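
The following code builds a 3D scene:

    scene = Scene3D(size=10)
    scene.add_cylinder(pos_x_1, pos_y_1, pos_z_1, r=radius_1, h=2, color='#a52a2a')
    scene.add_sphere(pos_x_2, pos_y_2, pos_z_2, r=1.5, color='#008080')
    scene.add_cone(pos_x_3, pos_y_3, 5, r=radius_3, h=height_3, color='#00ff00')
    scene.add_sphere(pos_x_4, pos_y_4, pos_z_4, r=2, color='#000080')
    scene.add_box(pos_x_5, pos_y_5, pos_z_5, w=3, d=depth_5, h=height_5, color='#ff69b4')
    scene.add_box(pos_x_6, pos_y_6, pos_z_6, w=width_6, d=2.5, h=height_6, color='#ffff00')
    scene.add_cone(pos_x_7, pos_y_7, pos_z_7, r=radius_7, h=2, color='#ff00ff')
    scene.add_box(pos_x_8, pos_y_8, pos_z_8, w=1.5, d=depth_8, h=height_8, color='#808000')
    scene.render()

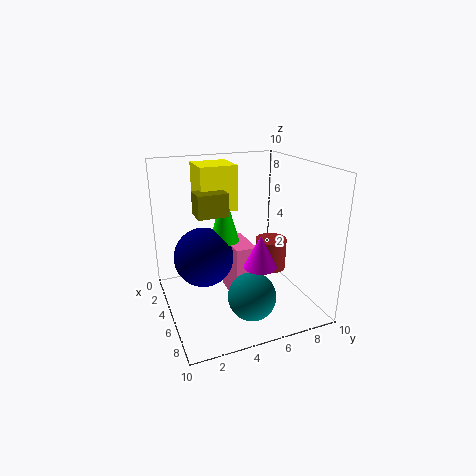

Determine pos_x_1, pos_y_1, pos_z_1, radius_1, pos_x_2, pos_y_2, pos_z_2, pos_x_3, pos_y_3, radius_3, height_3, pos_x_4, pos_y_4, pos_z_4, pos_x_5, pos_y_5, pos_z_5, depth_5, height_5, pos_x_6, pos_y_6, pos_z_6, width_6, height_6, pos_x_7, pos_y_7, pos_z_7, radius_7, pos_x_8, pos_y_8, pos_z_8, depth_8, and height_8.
pos_x_1 = 7; pos_y_1 = 6.5; pos_z_1 = 3.5; radius_1 = 1; pos_x_2 = 8.5; pos_y_2 = 4.5; pos_z_2 = 2.5; pos_x_3 = 5; pos_y_3 = 4; radius_3 = 1; height_3 = 3.5; pos_x_4 = 5; pos_y_4 = 2.5; pos_z_4 = 4; pos_x_5 = 3; pos_y_5 = 4.5; pos_z_5 = 0.5; depth_5 = 1.5; height_5 = 4; pos_x_6 = 2.5; pos_y_6 = 2.5; pos_z_6 = 7; width_6 = 2.5; height_6 = 3; pos_x_7 = 8.5; pos_y_7 = 5; pos_z_7 = 4.5; radius_7 = 1; pos_x_8 = 4.5; pos_y_8 = 2; pos_z_8 = 7; depth_8 = 2; height_8 = 1.5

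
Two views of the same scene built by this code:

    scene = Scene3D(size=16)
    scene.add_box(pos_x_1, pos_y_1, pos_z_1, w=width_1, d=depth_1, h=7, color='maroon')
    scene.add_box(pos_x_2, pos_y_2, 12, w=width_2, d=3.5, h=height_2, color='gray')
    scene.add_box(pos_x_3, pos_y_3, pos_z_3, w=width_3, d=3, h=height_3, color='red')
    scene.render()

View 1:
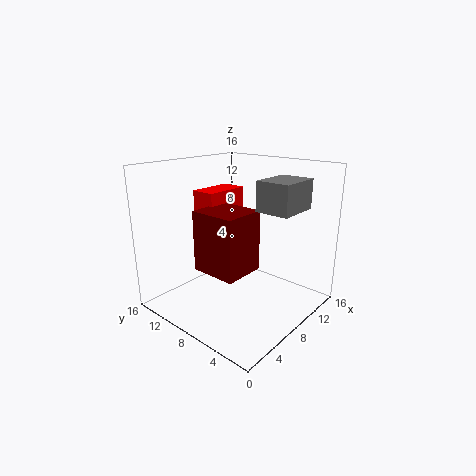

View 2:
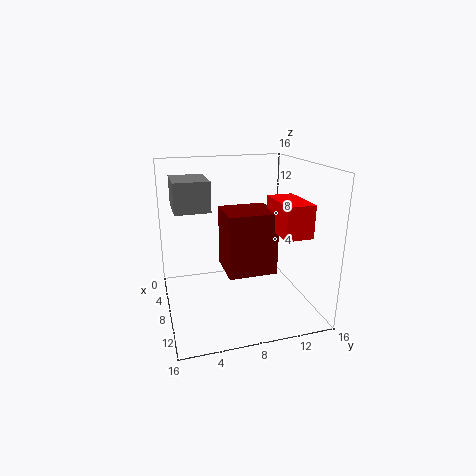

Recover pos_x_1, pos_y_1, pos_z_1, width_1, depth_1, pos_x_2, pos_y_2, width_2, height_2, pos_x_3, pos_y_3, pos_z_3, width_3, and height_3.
pos_x_1 = 5, pos_y_1 = 6.5, pos_z_1 = 4, width_1 = 5, depth_1 = 5.5, pos_x_2 = 6.5, pos_y_2 = 1, width_2 = 4.5, height_2 = 3, pos_x_3 = 7.5, pos_y_3 = 11.5, pos_z_3 = 9, width_3 = 5.5, height_3 = 3.5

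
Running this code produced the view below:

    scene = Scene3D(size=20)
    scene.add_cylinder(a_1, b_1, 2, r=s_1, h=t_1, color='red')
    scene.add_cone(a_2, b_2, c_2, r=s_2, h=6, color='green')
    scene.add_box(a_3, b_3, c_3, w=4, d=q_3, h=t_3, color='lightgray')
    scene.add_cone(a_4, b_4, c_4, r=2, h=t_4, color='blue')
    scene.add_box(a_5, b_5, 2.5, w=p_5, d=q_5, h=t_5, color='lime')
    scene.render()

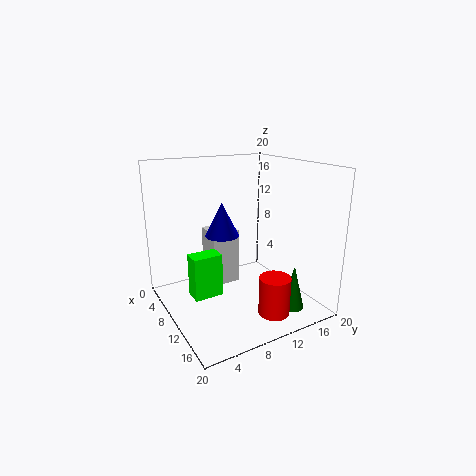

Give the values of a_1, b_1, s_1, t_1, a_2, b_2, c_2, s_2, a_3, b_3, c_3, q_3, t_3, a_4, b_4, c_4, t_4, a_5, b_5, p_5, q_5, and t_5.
a_1 = 17.5, b_1 = 11, s_1 = 2, t_1 = 5, a_2 = 17, b_2 = 14.5, c_2 = 1.5, s_2 = 1.5, a_3 = 4.5, b_3 = 7, c_3 = 2.5, q_3 = 4, t_3 = 8, a_4 = 14, b_4 = 5.5, c_4 = 12.5, t_4 = 4, a_5 = 8.5, b_5 = 3, p_5 = 2.5, q_5 = 4, t_5 = 6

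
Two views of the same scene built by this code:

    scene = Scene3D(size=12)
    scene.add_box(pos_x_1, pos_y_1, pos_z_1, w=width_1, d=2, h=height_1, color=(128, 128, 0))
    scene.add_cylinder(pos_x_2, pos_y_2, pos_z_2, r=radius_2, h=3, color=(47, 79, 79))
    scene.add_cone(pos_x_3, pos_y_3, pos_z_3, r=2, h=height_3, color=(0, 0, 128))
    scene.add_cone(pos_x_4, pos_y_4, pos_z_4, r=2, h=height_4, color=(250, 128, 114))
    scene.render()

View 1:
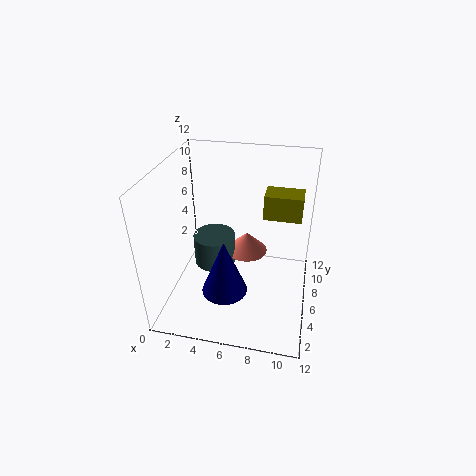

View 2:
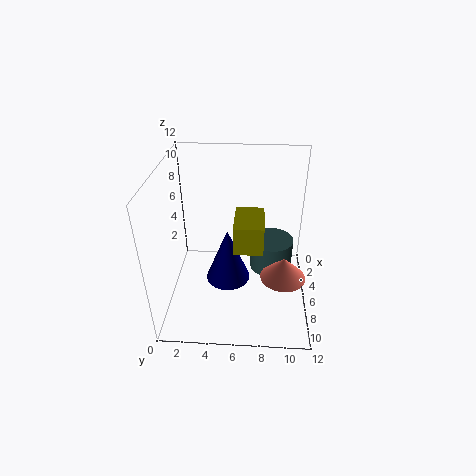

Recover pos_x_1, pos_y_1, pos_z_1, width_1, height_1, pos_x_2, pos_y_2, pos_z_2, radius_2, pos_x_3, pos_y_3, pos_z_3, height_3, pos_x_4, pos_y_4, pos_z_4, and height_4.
pos_x_1 = 8; pos_y_1 = 6; pos_z_1 = 8; width_1 = 3; height_1 = 2; pos_x_2 = 3; pos_y_2 = 9; pos_z_2 = 1; radius_2 = 2; pos_x_3 = 5; pos_y_3 = 5; pos_z_3 = 1; height_3 = 5; pos_x_4 = 6; pos_y_4 = 10; pos_z_4 = 2; height_4 = 2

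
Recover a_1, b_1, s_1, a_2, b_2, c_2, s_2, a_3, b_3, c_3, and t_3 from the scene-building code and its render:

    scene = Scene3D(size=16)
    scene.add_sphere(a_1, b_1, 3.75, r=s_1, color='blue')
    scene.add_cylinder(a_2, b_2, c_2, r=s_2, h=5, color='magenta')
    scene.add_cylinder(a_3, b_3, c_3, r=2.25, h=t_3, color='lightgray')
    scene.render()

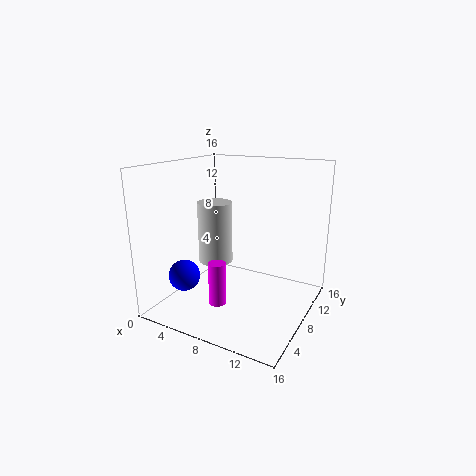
a_1 = 3, b_1 = 4.5, s_1 = 1.75, a_2 = 6.25, b_2 = 6.25, c_2 = 0.25, s_2 = 1, a_3 = 2.25, b_3 = 12.25, c_3 = 2.5, t_3 = 8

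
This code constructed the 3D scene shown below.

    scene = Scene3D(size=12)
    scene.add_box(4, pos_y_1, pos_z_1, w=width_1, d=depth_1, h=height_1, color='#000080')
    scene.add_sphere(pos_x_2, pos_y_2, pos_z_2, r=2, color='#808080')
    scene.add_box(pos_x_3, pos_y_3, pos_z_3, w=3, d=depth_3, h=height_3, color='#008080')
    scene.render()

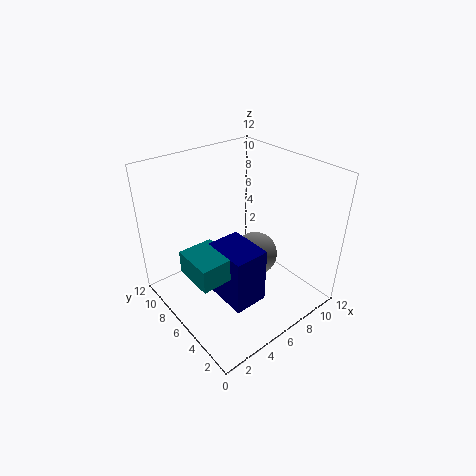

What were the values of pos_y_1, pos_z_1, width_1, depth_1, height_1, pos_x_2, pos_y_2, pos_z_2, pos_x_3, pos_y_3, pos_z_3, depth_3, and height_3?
pos_y_1 = 3.5, pos_z_1 = 0.5, width_1 = 3, depth_1 = 4, height_1 = 5, pos_x_2 = 8.5, pos_y_2 = 6.5, pos_z_2 = 3, pos_x_3 = 1.5, pos_y_3 = 4.5, pos_z_3 = 3.5, depth_3 = 3.5, height_3 = 2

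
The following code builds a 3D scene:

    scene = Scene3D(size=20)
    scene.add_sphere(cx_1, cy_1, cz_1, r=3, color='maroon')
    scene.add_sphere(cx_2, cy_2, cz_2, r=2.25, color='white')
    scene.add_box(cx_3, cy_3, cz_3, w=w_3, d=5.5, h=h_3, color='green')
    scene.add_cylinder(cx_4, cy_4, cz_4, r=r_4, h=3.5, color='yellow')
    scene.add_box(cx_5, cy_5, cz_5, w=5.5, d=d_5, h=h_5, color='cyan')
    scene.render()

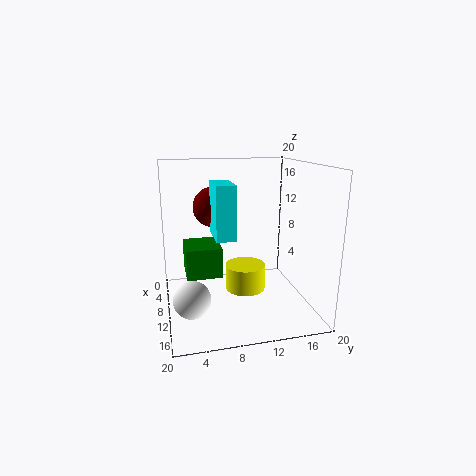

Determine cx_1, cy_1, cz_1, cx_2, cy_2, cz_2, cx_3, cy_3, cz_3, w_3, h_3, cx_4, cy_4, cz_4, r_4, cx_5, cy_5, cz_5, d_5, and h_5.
cx_1 = 4.25, cy_1 = 7.5, cz_1 = 13.25, cx_2 = 16.75, cy_2 = 2.75, cz_2 = 5, cx_3 = 0.25, cy_3 = 3, cz_3 = 2.5, w_3 = 6.25, h_3 = 4.75, cx_4 = 11.25, cy_4 = 10.75, cz_4 = 3, r_4 = 2.75, cx_5 = 6, cy_5 = 6.75, cz_5 = 10, d_5 = 2.75, h_5 = 7.5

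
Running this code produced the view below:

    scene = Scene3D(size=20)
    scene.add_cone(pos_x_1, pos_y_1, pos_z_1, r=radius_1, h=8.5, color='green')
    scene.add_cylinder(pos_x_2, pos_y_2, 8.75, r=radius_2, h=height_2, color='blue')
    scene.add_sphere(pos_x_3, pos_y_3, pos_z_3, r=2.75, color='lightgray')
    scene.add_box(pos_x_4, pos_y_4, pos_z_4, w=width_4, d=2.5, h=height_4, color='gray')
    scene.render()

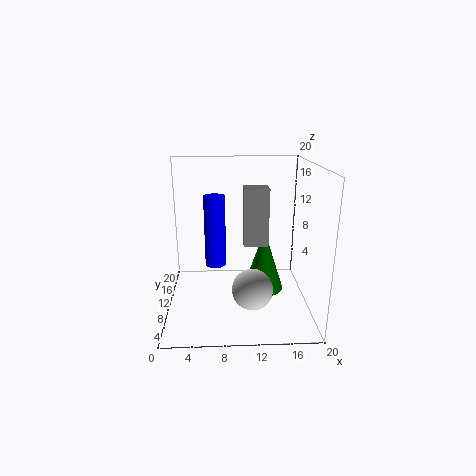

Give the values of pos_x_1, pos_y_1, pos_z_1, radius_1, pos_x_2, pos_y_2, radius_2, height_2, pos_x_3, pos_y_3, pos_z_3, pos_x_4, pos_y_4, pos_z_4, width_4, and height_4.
pos_x_1 = 13.5, pos_y_1 = 8.75, pos_z_1 = 3, radius_1 = 2.75, pos_x_2 = 7, pos_y_2 = 4.5, radius_2 = 1.25, height_2 = 8.5, pos_x_3 = 11.75, pos_y_3 = 6.25, pos_z_3 = 4, pos_x_4 = 10.25, pos_y_4 = 1.75, pos_z_4 = 12, width_4 = 2.75, height_4 = 6.5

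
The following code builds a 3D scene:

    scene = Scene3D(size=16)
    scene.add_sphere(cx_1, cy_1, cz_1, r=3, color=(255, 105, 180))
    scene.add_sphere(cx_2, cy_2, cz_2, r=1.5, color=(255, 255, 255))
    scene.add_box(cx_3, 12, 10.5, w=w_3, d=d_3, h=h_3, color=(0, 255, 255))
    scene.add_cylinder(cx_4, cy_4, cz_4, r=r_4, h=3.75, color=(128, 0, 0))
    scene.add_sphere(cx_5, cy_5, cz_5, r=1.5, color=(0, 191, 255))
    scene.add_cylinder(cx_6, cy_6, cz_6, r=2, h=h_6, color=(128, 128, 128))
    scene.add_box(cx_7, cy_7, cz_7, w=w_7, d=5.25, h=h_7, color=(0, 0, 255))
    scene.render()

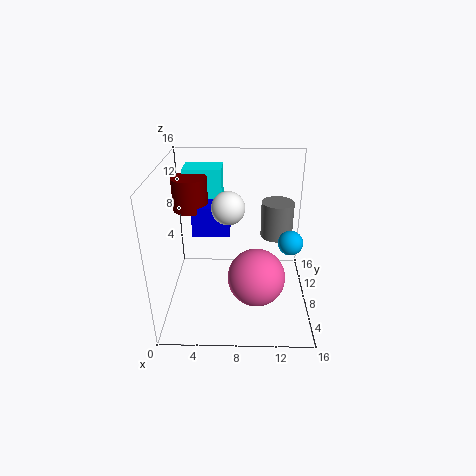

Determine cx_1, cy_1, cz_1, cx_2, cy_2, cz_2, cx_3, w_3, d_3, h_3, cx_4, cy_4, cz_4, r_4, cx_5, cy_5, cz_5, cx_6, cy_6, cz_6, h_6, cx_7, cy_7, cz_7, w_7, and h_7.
cx_1 = 10; cy_1 = 4.5; cz_1 = 5.25; cx_2 = 7.25; cy_2 = 3; cz_2 = 13.75; cx_3 = 1.5; w_3 = 4.5; d_3 = 3.25; h_3 = 4; cx_4 = 2.5; cy_4 = 10.75; cz_4 = 10.25; r_4 = 2; cx_5 = 14.25; cy_5 = 10.5; cz_5 = 6; cx_6 = 12.75; cy_6 = 13; cz_6 = 5.75; h_6 = 4.5; cx_7 = 2.75; cy_7 = 9; cz_7 = 7.5; w_7 = 4.25; h_7 = 3.5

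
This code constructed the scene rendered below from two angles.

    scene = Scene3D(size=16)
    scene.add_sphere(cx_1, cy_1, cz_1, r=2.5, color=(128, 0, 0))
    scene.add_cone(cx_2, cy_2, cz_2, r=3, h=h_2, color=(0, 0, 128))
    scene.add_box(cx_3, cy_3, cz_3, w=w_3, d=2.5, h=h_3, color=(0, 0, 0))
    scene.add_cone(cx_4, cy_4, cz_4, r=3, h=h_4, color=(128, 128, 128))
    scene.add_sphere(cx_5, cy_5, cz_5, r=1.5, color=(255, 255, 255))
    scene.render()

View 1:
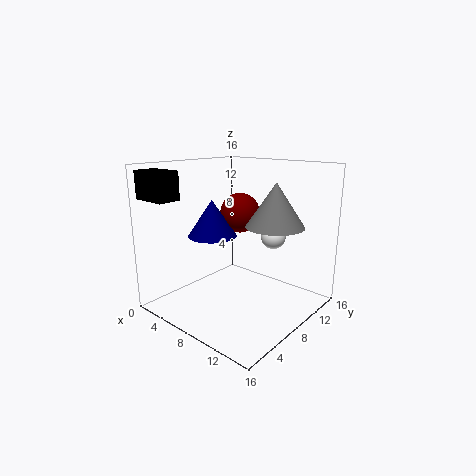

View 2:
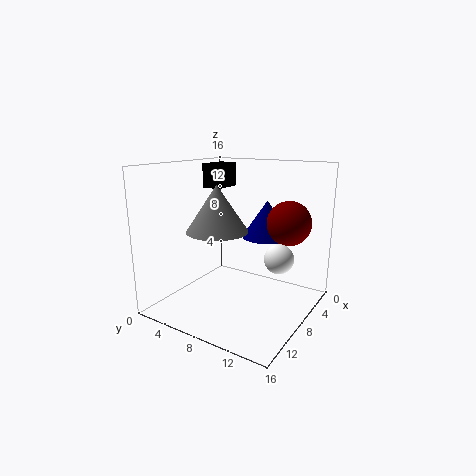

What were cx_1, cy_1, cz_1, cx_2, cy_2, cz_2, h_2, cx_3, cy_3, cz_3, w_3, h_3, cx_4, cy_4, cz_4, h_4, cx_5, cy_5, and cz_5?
cx_1 = 4.5
cy_1 = 12.5
cz_1 = 9.5
cx_2 = 3
cy_2 = 9
cz_2 = 7
h_2 = 4.5
cx_3 = 0.5
cy_3 = 0.5
cz_3 = 12.5
w_3 = 4
h_3 = 3
cx_4 = 12.5
cy_4 = 8.5
cz_4 = 10
h_4 = 4.5
cx_5 = 9
cy_5 = 13.5
cz_5 = 7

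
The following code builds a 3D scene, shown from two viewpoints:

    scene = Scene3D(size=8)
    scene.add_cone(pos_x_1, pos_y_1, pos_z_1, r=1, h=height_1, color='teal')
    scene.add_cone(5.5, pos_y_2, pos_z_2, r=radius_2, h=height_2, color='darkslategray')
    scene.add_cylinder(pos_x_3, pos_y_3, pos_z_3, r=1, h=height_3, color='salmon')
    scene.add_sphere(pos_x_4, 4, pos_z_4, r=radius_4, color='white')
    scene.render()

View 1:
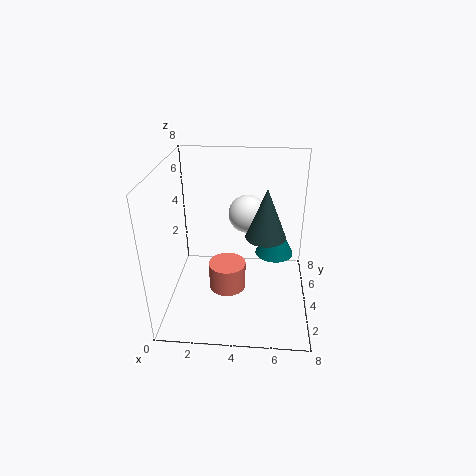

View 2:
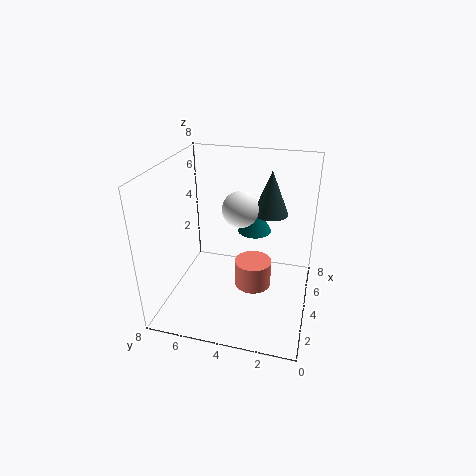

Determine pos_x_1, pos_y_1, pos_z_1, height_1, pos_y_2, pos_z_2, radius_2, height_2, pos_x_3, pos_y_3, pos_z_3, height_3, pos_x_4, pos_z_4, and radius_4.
pos_x_1 = 6; pos_y_1 = 3.5; pos_z_1 = 3.5; height_1 = 2; pos_y_2 = 2.5; pos_z_2 = 5; radius_2 = 1; height_2 = 2.5; pos_x_3 = 3.5; pos_y_3 = 3; pos_z_3 = 1.5; height_3 = 1.5; pos_x_4 = 4.5; pos_z_4 = 5.5; radius_4 = 1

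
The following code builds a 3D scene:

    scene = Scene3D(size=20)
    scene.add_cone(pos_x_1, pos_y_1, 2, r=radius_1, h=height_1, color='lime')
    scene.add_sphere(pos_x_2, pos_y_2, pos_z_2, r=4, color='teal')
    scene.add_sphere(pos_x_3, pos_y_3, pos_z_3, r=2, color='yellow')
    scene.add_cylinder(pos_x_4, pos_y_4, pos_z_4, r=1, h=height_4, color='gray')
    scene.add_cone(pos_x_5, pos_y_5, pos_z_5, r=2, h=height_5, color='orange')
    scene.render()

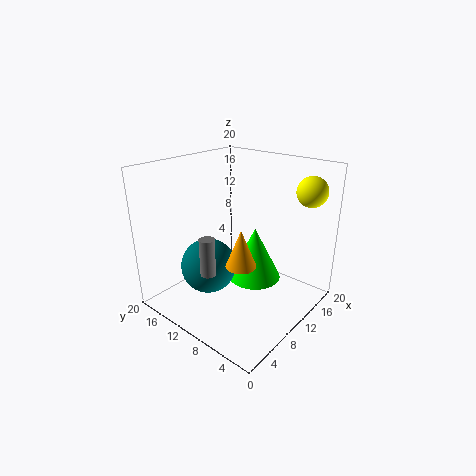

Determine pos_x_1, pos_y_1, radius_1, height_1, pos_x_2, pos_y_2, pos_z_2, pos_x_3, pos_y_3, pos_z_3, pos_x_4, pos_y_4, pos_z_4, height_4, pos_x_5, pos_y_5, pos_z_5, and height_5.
pos_x_1 = 14, pos_y_1 = 10, radius_1 = 4, height_1 = 8, pos_x_2 = 8, pos_y_2 = 14, pos_z_2 = 5, pos_x_3 = 15, pos_y_3 = 2, pos_z_3 = 17, pos_x_4 = 4, pos_y_4 = 10, pos_z_4 = 7, height_4 = 5, pos_x_5 = 7, pos_y_5 = 7, pos_z_5 = 8, height_5 = 5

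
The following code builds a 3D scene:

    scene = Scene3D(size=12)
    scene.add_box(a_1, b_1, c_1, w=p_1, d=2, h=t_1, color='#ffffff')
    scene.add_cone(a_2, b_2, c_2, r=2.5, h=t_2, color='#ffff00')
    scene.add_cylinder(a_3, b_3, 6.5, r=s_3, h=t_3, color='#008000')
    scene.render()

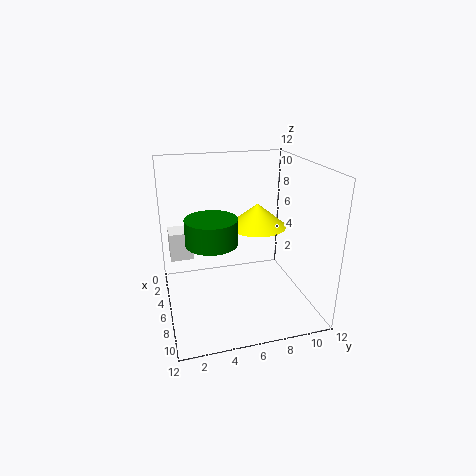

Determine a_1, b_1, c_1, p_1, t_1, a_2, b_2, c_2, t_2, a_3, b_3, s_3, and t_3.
a_1 = 2, b_1 = 0.5, c_1 = 3.5, p_1 = 2, t_1 = 2.5, a_2 = 5, b_2 = 8, c_2 = 6.5, t_2 = 2, a_3 = 7.5, b_3 = 3.5, s_3 = 2, t_3 = 2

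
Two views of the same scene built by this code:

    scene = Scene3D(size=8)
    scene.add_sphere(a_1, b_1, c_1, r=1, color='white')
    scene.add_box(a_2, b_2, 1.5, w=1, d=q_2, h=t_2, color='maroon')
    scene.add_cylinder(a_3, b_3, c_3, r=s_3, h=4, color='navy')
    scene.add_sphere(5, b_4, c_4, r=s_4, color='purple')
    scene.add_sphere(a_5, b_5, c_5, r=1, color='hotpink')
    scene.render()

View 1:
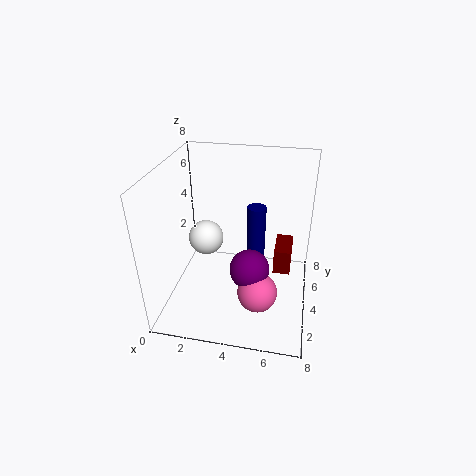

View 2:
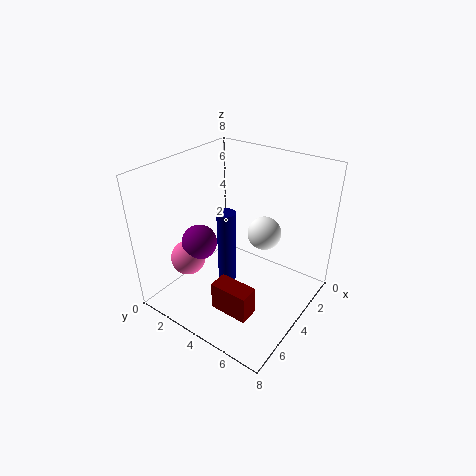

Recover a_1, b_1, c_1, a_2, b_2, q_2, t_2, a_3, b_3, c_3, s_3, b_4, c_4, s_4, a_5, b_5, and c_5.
a_1 = 2, b_1 = 4.5, c_1 = 3.5, a_2 = 6, b_2 = 4.5, q_2 = 2, t_2 = 1.5, a_3 = 5, b_3 = 4, c_3 = 2, s_3 = 0.5, b_4 = 2, c_4 = 3.5, s_4 = 1, a_5 = 5.5, b_5 = 1.5, c_5 = 2.5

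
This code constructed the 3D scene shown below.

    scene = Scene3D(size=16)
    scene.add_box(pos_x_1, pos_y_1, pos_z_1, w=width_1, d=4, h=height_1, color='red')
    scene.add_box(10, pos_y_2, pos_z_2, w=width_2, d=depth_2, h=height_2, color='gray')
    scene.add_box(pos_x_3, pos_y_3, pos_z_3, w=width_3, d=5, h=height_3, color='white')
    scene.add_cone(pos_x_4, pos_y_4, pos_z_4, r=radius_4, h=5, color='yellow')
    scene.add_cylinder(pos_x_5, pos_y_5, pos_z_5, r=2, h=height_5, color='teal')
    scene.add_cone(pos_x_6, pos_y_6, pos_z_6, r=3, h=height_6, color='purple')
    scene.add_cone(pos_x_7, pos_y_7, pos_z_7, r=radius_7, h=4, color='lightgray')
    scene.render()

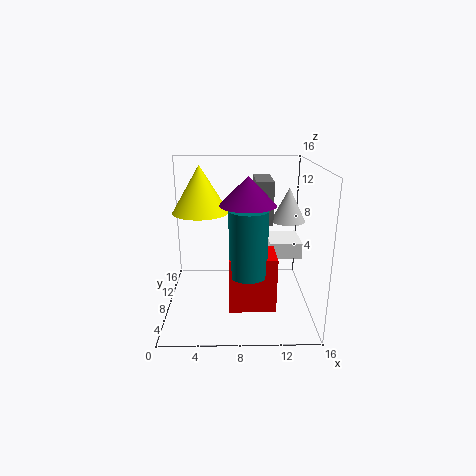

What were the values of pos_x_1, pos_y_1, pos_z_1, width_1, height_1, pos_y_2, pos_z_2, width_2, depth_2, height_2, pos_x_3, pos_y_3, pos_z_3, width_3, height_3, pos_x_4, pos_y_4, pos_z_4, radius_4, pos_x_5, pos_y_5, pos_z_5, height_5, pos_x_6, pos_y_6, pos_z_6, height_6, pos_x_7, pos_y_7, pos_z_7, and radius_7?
pos_x_1 = 7; pos_y_1 = 4; pos_z_1 = 1; width_1 = 5; height_1 = 6; pos_y_2 = 9; pos_z_2 = 9; width_2 = 2; depth_2 = 5; height_2 = 5; pos_x_3 = 12; pos_y_3 = 11; pos_z_3 = 4; width_3 = 4; height_3 = 2; pos_x_4 = 4; pos_y_4 = 8; pos_z_4 = 11; radius_4 = 3; pos_x_5 = 9; pos_y_5 = 5; pos_z_5 = 5; height_5 = 7; pos_x_6 = 9; pos_y_6 = 7; pos_z_6 = 12; height_6 = 3; pos_x_7 = 14; pos_y_7 = 11; pos_z_7 = 9; radius_7 = 2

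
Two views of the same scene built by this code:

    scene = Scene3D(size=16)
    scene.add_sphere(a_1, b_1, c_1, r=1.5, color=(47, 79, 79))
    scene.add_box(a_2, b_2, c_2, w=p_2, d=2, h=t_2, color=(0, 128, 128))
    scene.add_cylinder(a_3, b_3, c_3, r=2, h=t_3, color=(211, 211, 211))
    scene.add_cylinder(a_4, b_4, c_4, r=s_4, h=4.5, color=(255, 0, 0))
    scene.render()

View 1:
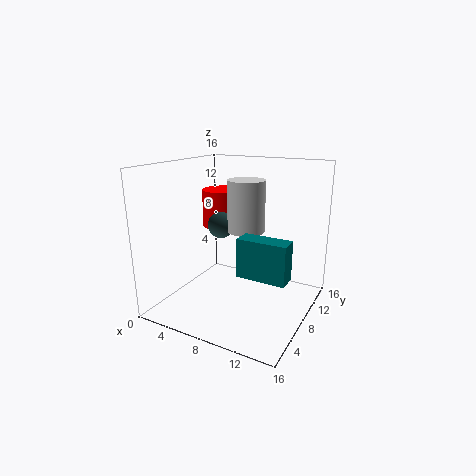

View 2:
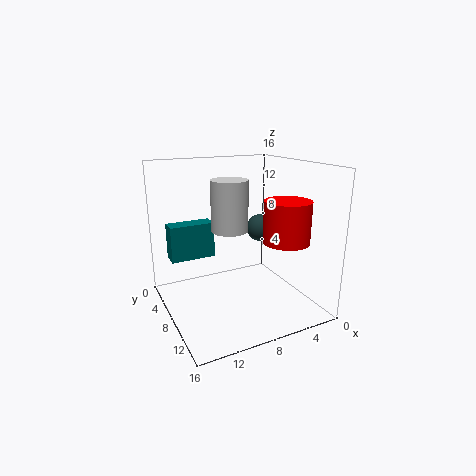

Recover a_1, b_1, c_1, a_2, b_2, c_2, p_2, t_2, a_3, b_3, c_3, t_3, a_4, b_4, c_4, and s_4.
a_1 = 5.5
b_1 = 8.5
c_1 = 9
a_2 = 10
b_2 = 4
c_2 = 5.5
p_2 = 5
t_2 = 4
a_3 = 9
b_3 = 8
c_3 = 9
t_3 = 5.5
a_4 = 4
b_4 = 11.5
c_4 = 8
s_4 = 2.5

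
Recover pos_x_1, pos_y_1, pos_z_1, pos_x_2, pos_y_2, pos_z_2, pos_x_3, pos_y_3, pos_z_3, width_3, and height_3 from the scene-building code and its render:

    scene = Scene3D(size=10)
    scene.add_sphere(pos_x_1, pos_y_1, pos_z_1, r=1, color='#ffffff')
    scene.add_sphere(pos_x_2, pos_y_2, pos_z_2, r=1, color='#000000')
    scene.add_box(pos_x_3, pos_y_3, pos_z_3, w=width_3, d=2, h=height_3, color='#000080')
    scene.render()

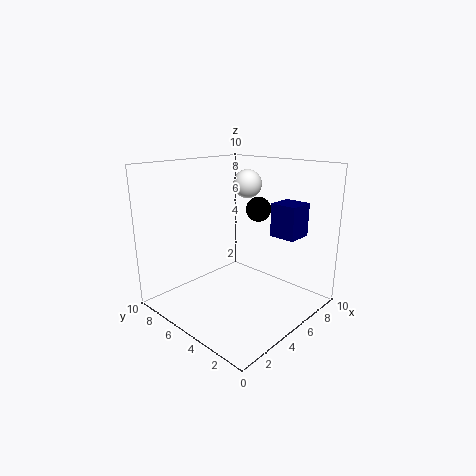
pos_x_1 = 6.5
pos_y_1 = 5.5
pos_z_1 = 8.5
pos_x_2 = 9
pos_y_2 = 6.5
pos_z_2 = 6
pos_x_3 = 8
pos_y_3 = 2.5
pos_z_3 = 4.5
width_3 = 2
height_3 = 2.5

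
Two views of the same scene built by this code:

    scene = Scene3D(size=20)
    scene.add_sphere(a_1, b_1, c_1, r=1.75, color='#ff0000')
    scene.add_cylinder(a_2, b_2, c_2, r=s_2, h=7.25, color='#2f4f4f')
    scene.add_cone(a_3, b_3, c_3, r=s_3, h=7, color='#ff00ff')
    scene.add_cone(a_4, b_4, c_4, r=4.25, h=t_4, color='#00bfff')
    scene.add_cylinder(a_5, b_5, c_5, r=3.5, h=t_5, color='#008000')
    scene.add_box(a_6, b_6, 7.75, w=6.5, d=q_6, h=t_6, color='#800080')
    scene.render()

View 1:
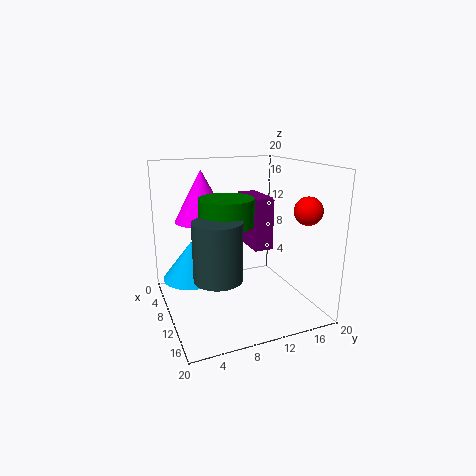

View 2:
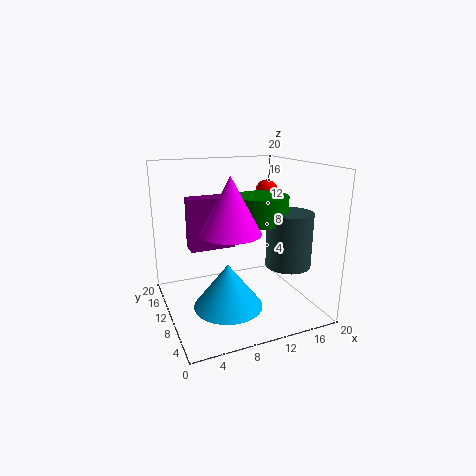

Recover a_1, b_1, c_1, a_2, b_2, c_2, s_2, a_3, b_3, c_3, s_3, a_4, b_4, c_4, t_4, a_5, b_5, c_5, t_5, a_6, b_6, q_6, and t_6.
a_1 = 17.5
b_1 = 16
c_1 = 15
a_2 = 15.25
b_2 = 5.25
c_2 = 7
s_2 = 3
a_3 = 7.25
b_3 = 5.75
c_3 = 12.25
s_3 = 3.75
a_4 = 6.25
b_4 = 4.25
c_4 = 3.5
t_4 = 5.5
a_5 = 12.25
b_5 = 7.5
c_5 = 12.75
t_5 = 3.5
a_6 = 4
b_6 = 12.5
q_6 = 2.75
t_6 = 7.5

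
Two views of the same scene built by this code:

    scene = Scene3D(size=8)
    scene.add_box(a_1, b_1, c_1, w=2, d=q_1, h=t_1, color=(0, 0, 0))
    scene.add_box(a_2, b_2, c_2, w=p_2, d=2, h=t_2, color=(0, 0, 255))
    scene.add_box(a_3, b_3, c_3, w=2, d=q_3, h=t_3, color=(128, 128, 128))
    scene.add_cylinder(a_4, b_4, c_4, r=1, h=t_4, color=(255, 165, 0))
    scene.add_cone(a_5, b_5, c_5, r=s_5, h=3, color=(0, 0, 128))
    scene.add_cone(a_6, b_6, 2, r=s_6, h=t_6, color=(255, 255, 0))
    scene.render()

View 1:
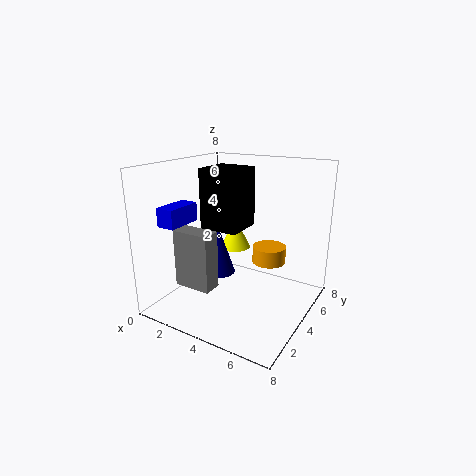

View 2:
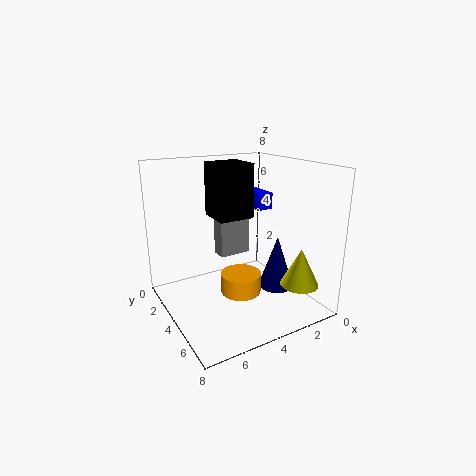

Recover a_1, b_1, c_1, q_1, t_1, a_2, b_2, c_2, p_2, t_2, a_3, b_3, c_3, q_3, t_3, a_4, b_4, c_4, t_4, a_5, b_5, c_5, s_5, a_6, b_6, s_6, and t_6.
a_1 = 3, b_1 = 2, c_1 = 5, q_1 = 2, t_1 = 3, a_2 = 1, b_2 = 1, c_2 = 5, p_2 = 1, t_2 = 1, a_3 = 2, b_3 = 1, c_3 = 2, q_3 = 1, t_3 = 3, a_4 = 5, b_4 = 6, c_4 = 2, t_4 = 1, a_5 = 2, b_5 = 5, c_5 = 1, s_5 = 1, a_6 = 2, b_6 = 7, s_6 = 1, t_6 = 2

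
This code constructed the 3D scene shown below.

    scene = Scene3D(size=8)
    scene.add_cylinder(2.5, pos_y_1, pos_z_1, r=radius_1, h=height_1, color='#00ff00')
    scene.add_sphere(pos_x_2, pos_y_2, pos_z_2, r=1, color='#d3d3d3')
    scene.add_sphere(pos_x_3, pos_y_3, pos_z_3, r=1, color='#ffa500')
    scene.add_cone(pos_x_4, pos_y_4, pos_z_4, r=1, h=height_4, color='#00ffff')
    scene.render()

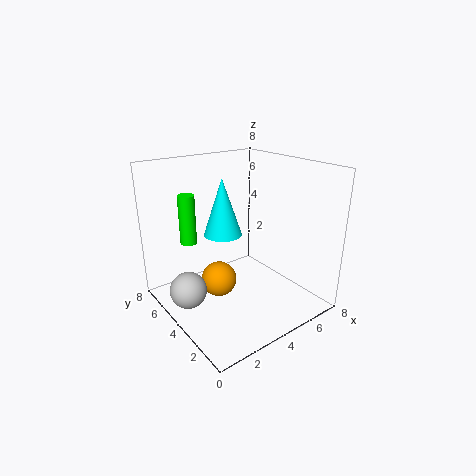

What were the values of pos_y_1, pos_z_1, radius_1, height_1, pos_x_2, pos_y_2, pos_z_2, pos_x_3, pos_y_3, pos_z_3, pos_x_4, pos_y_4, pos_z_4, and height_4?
pos_y_1 = 7; pos_z_1 = 3; radius_1 = 0.5; height_1 = 3; pos_x_2 = 1; pos_y_2 = 4.5; pos_z_2 = 1.5; pos_x_3 = 3; pos_y_3 = 4.5; pos_z_3 = 1.5; pos_x_4 = 3; pos_y_4 = 4; pos_z_4 = 4.5; height_4 = 3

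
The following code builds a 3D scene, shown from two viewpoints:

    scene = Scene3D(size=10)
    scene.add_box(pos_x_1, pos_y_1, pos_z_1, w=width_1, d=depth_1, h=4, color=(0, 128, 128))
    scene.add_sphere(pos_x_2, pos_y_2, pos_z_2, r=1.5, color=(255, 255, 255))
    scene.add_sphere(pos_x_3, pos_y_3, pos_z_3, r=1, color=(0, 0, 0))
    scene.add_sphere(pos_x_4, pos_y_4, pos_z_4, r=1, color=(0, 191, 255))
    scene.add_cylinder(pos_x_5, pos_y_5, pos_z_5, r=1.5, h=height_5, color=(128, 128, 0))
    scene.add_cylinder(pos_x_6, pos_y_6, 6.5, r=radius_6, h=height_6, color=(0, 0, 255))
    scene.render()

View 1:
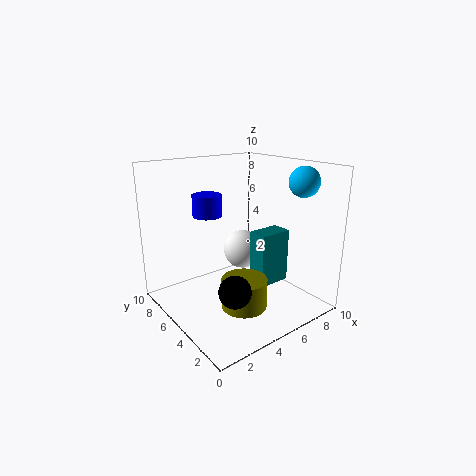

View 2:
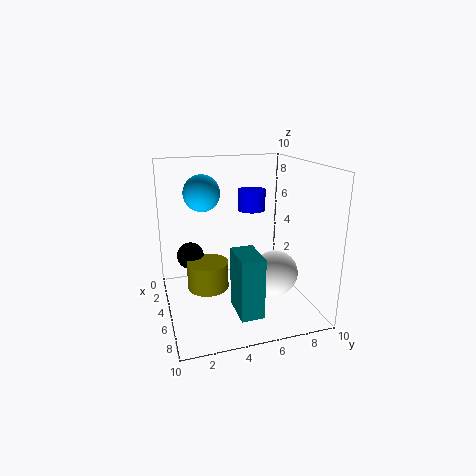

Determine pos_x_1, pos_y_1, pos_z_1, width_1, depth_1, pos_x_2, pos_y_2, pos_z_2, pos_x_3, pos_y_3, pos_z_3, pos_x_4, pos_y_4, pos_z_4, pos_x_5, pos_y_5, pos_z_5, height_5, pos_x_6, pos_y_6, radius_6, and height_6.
pos_x_1 = 6.5
pos_y_1 = 4
pos_z_1 = 1
width_1 = 2.5
depth_1 = 1.5
pos_x_2 = 7
pos_y_2 = 7
pos_z_2 = 3
pos_x_3 = 2.5
pos_y_3 = 2
pos_z_3 = 3
pos_x_4 = 8
pos_y_4 = 2
pos_z_4 = 9
pos_x_5 = 4
pos_y_5 = 3
pos_z_5 = 1
height_5 = 2
pos_x_6 = 3.5
pos_y_6 = 6.5
radius_6 = 1
height_6 = 1.5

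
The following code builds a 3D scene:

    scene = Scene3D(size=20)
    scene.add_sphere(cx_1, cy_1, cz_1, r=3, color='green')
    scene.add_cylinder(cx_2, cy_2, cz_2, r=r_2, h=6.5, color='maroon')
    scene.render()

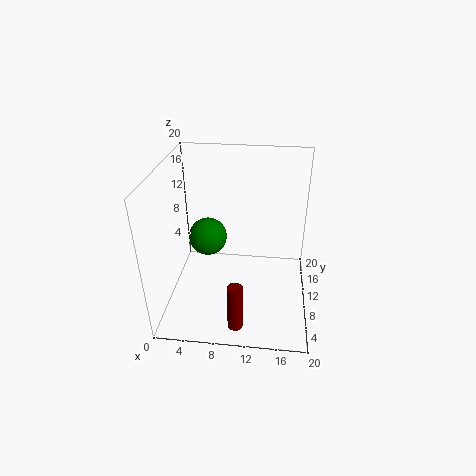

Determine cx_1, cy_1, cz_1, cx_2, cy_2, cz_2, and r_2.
cx_1 = 4.5
cy_1 = 15.5
cz_1 = 6.5
cx_2 = 10.5
cy_2 = 2.5
cz_2 = 1
r_2 = 1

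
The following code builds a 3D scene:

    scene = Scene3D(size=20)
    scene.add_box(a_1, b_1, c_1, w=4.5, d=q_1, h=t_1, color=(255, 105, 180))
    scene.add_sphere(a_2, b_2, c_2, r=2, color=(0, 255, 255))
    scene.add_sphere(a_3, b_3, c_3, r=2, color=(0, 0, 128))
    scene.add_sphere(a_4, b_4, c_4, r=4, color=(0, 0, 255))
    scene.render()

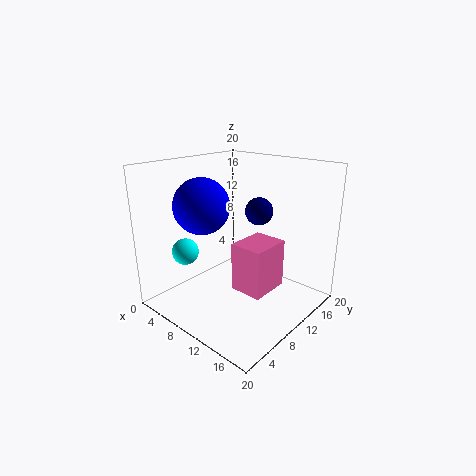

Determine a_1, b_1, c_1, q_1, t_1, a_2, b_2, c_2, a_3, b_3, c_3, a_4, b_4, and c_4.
a_1 = 11.5, b_1 = 7, c_1 = 4, q_1 = 5.5, t_1 = 6.5, a_2 = 2, b_2 = 7, c_2 = 6.5, a_3 = 10.5, b_3 = 14, c_3 = 13, a_4 = 5, b_4 = 8, c_4 = 14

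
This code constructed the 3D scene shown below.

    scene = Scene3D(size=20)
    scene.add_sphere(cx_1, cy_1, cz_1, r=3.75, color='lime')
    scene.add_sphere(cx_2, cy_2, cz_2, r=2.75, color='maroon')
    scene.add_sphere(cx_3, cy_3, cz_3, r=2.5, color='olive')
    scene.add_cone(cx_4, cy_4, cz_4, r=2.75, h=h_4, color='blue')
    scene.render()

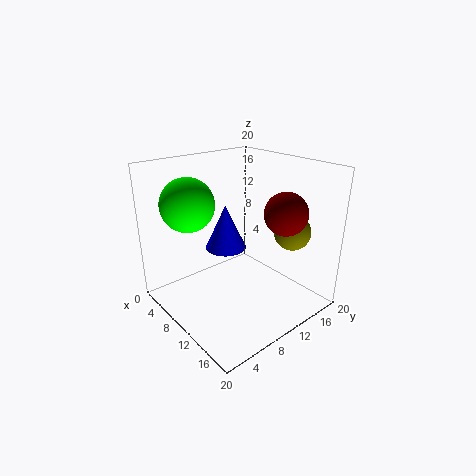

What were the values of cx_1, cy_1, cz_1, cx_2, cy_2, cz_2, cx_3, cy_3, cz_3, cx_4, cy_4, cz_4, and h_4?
cx_1 = 5, cy_1 = 5.25, cz_1 = 14.5, cx_2 = 16.25, cy_2 = 12.5, cz_2 = 14.75, cx_3 = 15, cy_3 = 15.5, cz_3 = 11, cx_4 = 9.5, cy_4 = 8.25, cz_4 = 9, h_4 = 6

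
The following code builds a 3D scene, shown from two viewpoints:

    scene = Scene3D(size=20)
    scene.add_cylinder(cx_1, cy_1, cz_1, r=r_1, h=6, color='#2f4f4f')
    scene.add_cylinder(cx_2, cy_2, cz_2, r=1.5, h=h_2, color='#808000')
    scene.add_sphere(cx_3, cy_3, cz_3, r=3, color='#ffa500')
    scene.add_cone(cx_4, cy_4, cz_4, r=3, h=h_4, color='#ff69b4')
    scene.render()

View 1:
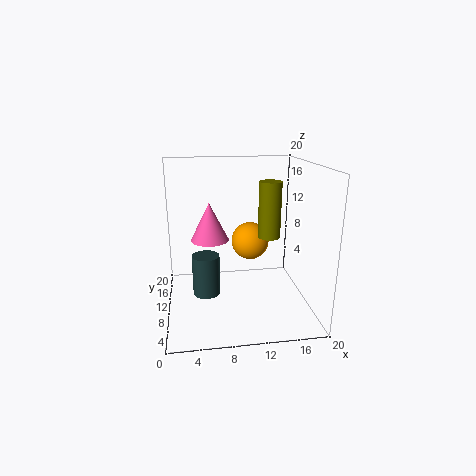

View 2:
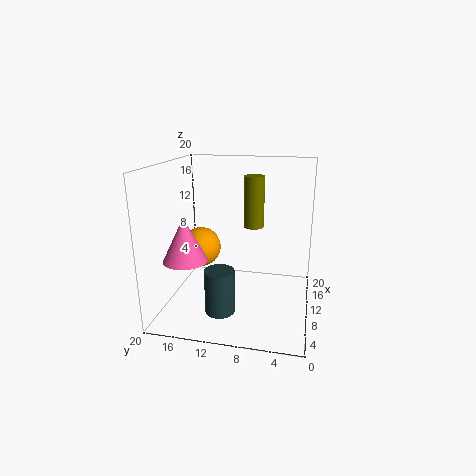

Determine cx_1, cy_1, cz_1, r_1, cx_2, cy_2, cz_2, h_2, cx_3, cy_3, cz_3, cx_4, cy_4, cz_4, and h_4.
cx_1 = 5.5; cy_1 = 11.5; cz_1 = 1; r_1 = 2; cx_2 = 14; cy_2 = 8.5; cz_2 = 10.5; h_2 = 7.5; cx_3 = 13; cy_3 = 16.5; cz_3 = 7; cx_4 = 6.5; cy_4 = 16.5; cz_4 = 7.5; h_4 = 6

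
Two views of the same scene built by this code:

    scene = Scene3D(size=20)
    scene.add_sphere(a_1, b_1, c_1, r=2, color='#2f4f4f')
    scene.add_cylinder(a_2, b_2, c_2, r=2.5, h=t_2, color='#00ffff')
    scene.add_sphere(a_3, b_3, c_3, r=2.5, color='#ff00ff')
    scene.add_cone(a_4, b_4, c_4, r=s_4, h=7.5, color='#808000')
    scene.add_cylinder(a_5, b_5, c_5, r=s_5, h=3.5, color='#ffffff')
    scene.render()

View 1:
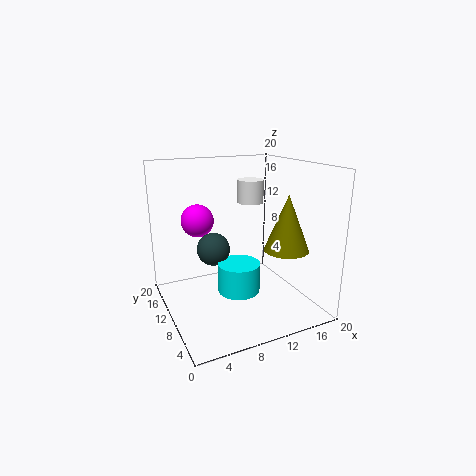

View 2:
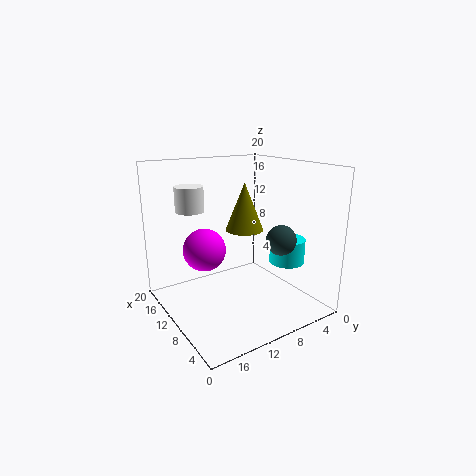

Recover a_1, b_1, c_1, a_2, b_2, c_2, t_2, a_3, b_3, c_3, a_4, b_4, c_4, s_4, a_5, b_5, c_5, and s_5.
a_1 = 5, b_1 = 6.5, c_1 = 10.5, a_2 = 7, b_2 = 3.5, c_2 = 6, t_2 = 3.5, a_3 = 6.5, b_3 = 17, c_3 = 11, a_4 = 15, b_4 = 5.5, c_4 = 9, s_4 = 3, a_5 = 14.5, b_5 = 15, c_5 = 13.5, s_5 = 2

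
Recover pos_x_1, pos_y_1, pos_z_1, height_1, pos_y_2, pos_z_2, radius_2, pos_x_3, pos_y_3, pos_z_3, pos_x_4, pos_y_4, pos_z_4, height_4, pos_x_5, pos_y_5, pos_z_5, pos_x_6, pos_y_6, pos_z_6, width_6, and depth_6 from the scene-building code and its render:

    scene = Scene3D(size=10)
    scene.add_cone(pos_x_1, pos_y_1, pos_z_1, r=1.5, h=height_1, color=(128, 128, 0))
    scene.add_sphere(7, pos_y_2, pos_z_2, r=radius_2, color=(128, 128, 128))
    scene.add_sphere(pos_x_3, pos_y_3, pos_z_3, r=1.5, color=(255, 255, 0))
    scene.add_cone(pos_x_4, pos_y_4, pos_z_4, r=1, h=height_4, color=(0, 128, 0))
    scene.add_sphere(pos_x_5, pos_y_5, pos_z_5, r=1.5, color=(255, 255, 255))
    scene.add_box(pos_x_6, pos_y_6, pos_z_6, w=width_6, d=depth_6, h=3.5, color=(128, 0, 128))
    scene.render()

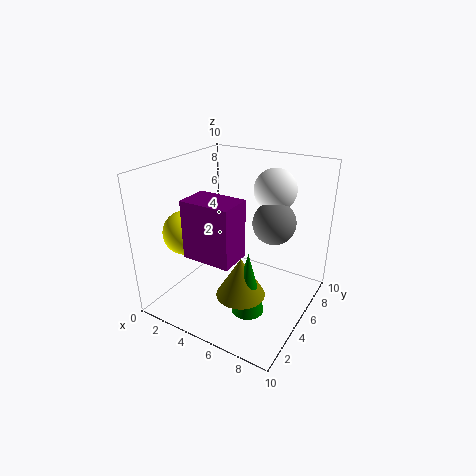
pos_x_1 = 7
pos_y_1 = 2
pos_z_1 = 3
height_1 = 2.5
pos_y_2 = 6.5
pos_z_2 = 6
radius_2 = 1.5
pos_x_3 = 2
pos_y_3 = 3
pos_z_3 = 5.5
pos_x_4 = 7.5
pos_y_4 = 2
pos_z_4 = 2
height_4 = 4
pos_x_5 = 6.5
pos_y_5 = 7.5
pos_z_5 = 8
pos_x_6 = 4
pos_y_6 = 0.5
pos_z_6 = 5.5
width_6 = 3
depth_6 = 2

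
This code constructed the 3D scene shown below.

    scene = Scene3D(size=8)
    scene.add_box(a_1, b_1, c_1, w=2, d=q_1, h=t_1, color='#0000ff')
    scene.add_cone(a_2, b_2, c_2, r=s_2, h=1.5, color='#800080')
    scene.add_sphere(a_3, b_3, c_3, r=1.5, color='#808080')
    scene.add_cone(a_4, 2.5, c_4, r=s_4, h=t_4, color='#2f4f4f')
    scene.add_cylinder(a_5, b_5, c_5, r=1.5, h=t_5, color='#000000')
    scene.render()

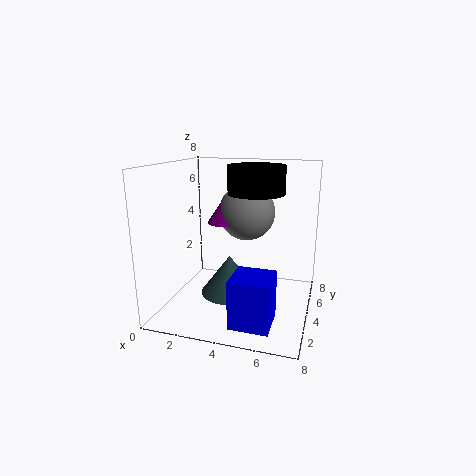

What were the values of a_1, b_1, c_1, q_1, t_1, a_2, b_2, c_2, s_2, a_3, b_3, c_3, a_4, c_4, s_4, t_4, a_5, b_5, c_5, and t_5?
a_1 = 4.5
b_1 = 0.5
c_1 = 0.5
q_1 = 2
t_1 = 2.5
a_2 = 3.5
b_2 = 3.5
c_2 = 5
s_2 = 1
a_3 = 4.5
b_3 = 4
c_3 = 5.5
a_4 = 4
c_4 = 1.5
s_4 = 1.5
t_4 = 2
a_5 = 5
b_5 = 4
c_5 = 6.5
t_5 = 1.5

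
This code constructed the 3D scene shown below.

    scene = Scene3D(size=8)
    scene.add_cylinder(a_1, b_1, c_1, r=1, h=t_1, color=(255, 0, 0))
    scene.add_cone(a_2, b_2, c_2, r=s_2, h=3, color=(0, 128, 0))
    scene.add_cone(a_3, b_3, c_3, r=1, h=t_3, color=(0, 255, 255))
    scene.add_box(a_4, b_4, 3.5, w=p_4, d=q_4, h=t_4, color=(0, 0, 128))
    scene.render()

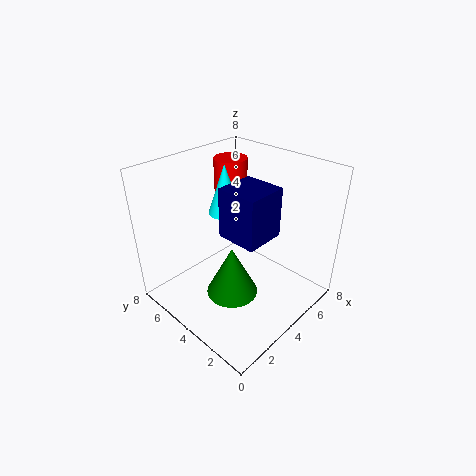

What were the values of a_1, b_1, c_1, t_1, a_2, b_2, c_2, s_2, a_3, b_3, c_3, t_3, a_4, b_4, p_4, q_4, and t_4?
a_1 = 6
b_1 = 6.5
c_1 = 4.5
t_1 = 3
a_2 = 3.5
b_2 = 4
c_2 = 0.5
s_2 = 1.5
a_3 = 5
b_3 = 6
c_3 = 4.5
t_3 = 3
a_4 = 4
b_4 = 3
p_4 = 2.5
q_4 = 2.5
t_4 = 3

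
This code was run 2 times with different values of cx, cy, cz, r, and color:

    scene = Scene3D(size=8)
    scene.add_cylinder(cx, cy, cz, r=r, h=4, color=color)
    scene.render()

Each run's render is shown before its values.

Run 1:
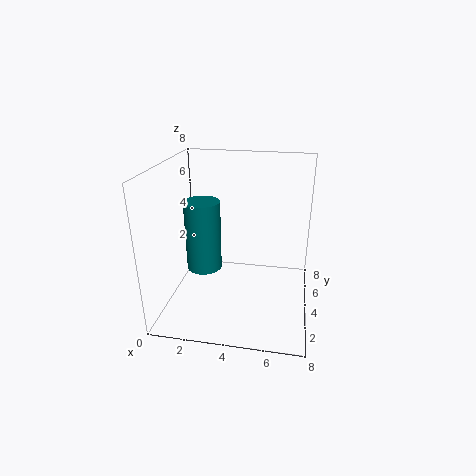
cx = 2, cy = 4, cz = 2, r = 1, color = 'teal'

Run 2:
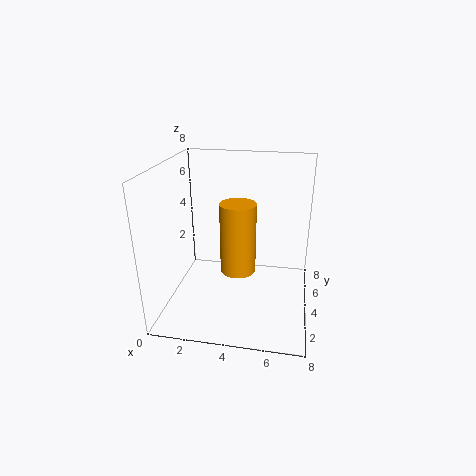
cx = 4, cy = 4, cz = 2, r = 1, color = 'orange'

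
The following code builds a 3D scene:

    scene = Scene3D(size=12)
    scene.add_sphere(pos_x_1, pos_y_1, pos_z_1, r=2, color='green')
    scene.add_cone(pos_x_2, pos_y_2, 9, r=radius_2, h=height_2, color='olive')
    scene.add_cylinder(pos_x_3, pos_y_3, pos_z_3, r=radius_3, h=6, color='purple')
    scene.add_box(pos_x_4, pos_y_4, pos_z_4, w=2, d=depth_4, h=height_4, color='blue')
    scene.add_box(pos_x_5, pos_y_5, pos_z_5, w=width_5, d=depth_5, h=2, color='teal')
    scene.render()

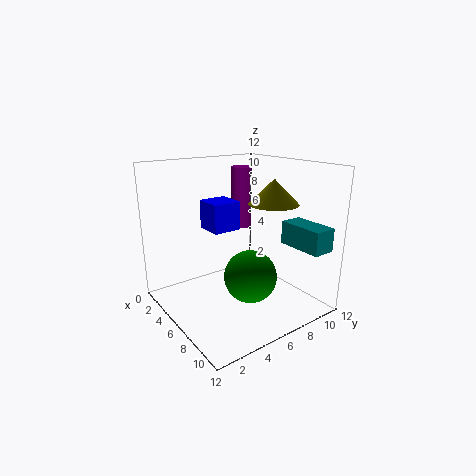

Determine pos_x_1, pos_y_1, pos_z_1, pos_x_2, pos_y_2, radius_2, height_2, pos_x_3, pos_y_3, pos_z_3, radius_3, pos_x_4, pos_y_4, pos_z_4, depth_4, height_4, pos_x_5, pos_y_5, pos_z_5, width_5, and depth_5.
pos_x_1 = 9, pos_y_1 = 5, pos_z_1 = 4, pos_x_2 = 8, pos_y_2 = 8, radius_2 = 2, height_2 = 2, pos_x_3 = 1, pos_y_3 = 10, pos_z_3 = 5, radius_3 = 1, pos_x_4 = 7, pos_y_4 = 2, pos_z_4 = 8, depth_4 = 2, height_4 = 2, pos_x_5 = 7, pos_y_5 = 10, pos_z_5 = 5, width_5 = 4, depth_5 = 2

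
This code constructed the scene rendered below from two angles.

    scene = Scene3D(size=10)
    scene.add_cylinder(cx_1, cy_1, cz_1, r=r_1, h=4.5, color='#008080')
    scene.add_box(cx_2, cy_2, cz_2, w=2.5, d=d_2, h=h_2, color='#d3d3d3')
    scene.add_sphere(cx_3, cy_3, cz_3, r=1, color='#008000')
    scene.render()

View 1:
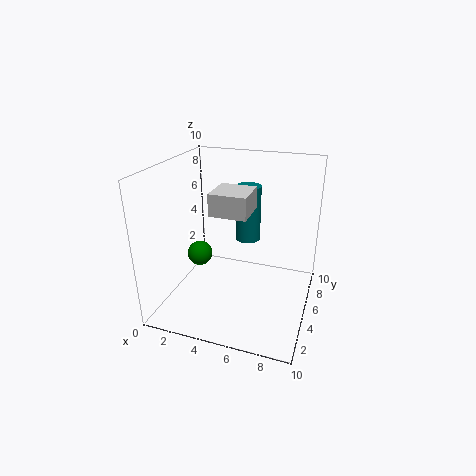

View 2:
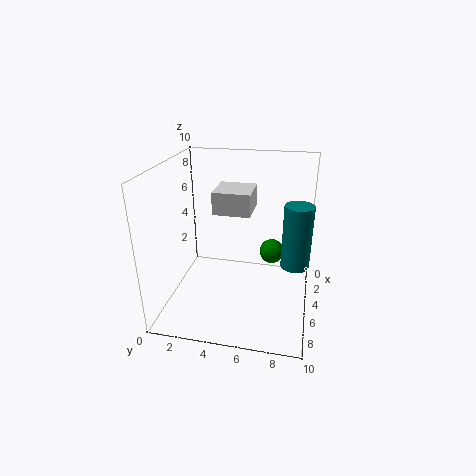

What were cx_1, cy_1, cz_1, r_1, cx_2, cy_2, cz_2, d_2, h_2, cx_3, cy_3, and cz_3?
cx_1 = 4.5; cy_1 = 9; cz_1 = 3; r_1 = 1; cx_2 = 3.5; cy_2 = 3.5; cz_2 = 7; d_2 = 2.5; h_2 = 1.5; cx_3 = 1; cy_3 = 7; cz_3 = 2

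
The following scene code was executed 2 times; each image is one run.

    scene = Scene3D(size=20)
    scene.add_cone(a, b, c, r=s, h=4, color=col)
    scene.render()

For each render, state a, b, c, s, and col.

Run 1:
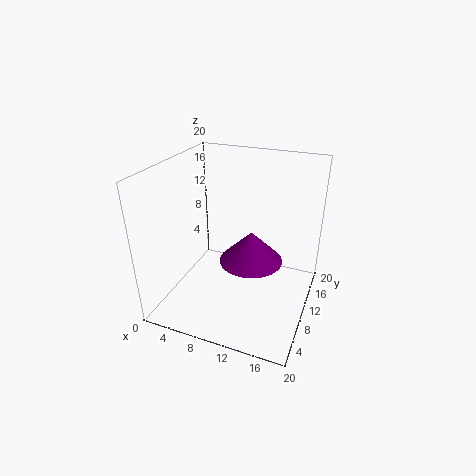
a = 13; b = 7; c = 9; s = 4; col = 'purple'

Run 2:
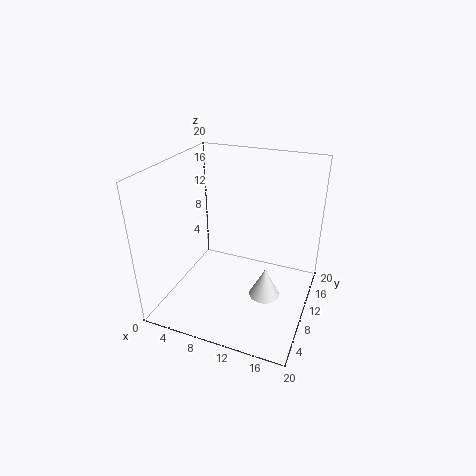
a = 15; b = 7; c = 4; s = 2; col = 'white'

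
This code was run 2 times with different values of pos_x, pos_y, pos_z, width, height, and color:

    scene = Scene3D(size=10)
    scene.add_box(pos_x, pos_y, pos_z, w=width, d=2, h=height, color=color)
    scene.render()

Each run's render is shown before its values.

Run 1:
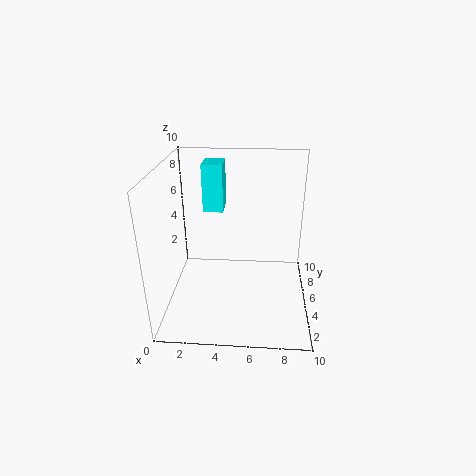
pos_x = 2.25
pos_y = 7
pos_z = 6
width = 1.5
height = 3.5
color = 'cyan'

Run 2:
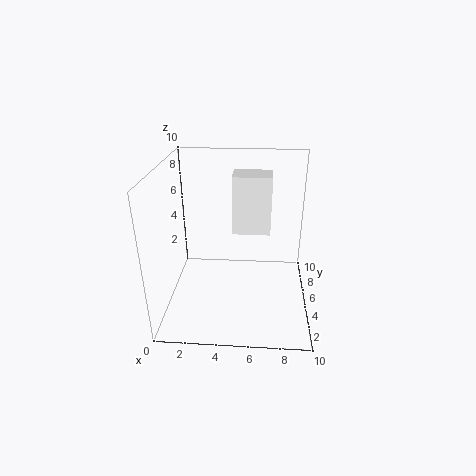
pos_x = 4.5
pos_y = 6
pos_z = 4.75
width = 2.75
height = 4.25
color = 'white'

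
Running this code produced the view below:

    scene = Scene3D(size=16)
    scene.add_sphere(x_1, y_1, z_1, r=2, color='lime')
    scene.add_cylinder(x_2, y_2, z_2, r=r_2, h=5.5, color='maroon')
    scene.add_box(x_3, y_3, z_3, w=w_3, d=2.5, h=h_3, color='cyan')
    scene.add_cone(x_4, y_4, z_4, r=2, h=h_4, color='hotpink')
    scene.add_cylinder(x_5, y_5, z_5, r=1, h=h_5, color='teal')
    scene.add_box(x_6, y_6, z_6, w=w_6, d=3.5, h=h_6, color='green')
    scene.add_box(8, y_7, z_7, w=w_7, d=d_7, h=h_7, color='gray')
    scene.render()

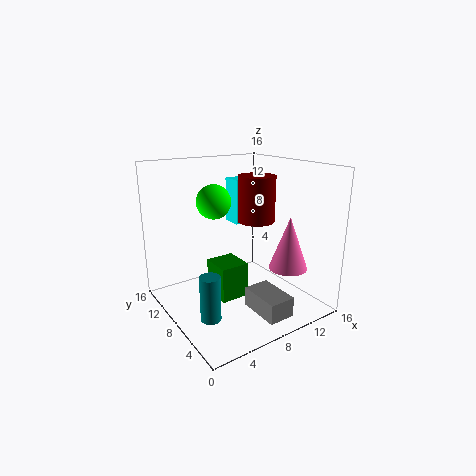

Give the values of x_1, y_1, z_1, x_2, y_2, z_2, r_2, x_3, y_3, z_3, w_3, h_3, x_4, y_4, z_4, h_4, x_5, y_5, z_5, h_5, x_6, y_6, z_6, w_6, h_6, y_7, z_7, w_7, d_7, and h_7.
x_1 = 7, y_1 = 11.5, z_1 = 11.5, x_2 = 12, y_2 = 10, z_2 = 8.75, r_2 = 2.25, x_3 = 10.5, y_3 = 12, z_3 = 8, w_3 = 2, h_3 = 5.5, x_4 = 10.75, y_4 = 2.75, z_4 = 5.75, h_4 = 5.5, x_5 = 2, y_5 = 3.75, z_5 = 2.25, h_5 = 4.5, x_6 = 5.25, y_6 = 6.75, z_6 = 1.25, w_6 = 3.25, h_6 = 4, y_7 = 1.75, z_7 = 0.25, w_7 = 3, d_7 = 4.75, h_7 = 2.25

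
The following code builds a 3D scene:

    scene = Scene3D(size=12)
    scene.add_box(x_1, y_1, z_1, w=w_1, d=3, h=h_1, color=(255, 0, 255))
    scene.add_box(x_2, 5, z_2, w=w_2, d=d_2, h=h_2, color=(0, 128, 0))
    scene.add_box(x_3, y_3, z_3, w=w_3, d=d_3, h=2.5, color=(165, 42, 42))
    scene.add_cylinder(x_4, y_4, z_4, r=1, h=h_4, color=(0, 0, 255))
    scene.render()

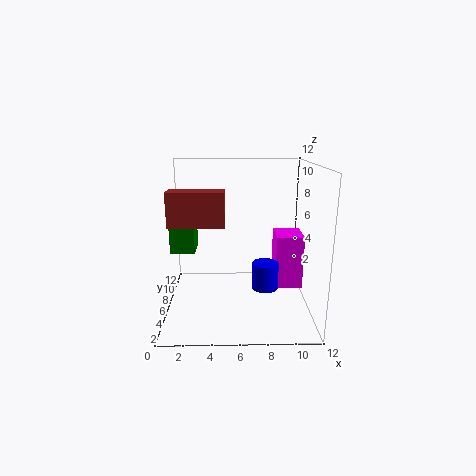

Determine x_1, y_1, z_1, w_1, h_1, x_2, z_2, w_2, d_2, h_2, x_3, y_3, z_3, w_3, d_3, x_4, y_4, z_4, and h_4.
x_1 = 9.5; y_1 = 7.5; z_1 = 0.5; w_1 = 2.5; h_1 = 5; x_2 = 0.5; z_2 = 5; w_2 = 2; d_2 = 2.5; h_2 = 3.5; x_3 = 1; y_3 = 2; z_3 = 8; w_3 = 4; d_3 = 1.5; x_4 = 8; y_4 = 3; z_4 = 3; h_4 = 2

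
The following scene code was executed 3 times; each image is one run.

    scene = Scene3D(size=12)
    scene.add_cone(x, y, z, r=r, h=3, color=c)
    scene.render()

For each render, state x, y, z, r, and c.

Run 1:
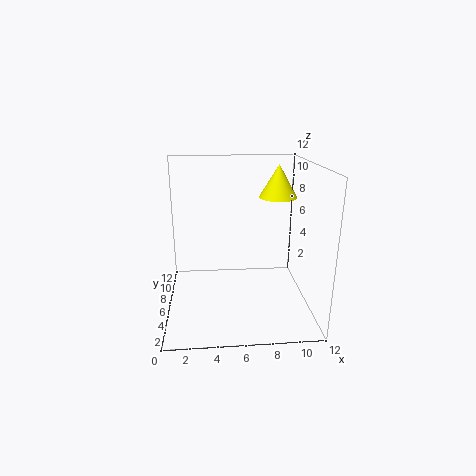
x = 10; y = 9.5; z = 8.5; r = 1.75; c = 'yellow'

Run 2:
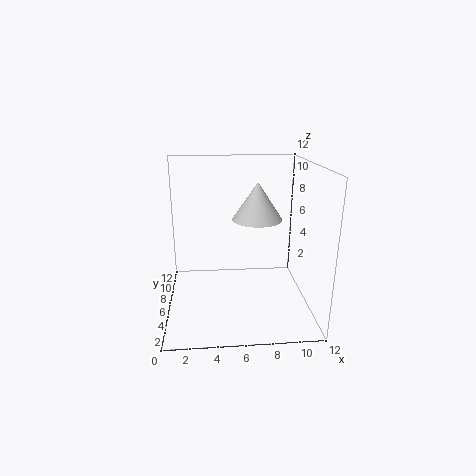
x = 7.5; y = 5.5; z = 7.75; r = 2; c = 'lightgray'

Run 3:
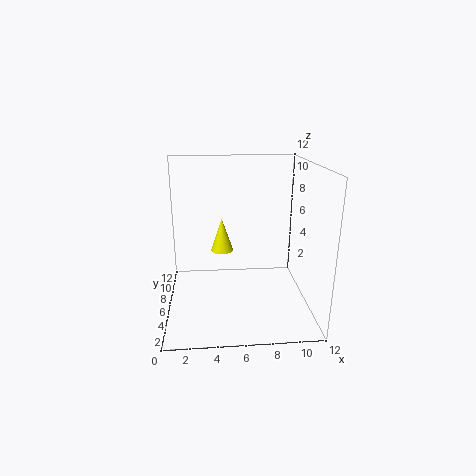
x = 4.75; y = 8.25; z = 4; r = 1; c = 'yellow'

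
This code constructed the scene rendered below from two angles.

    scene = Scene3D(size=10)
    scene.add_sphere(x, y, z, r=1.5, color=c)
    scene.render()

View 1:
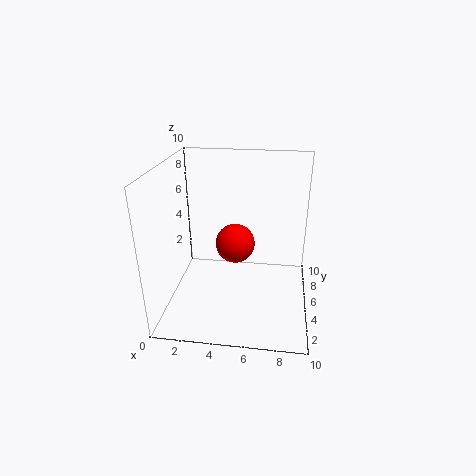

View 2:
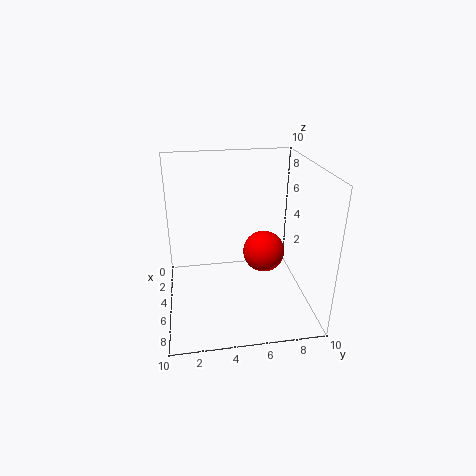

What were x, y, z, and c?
x = 4.5, y = 7, z = 3.5, c = 'red'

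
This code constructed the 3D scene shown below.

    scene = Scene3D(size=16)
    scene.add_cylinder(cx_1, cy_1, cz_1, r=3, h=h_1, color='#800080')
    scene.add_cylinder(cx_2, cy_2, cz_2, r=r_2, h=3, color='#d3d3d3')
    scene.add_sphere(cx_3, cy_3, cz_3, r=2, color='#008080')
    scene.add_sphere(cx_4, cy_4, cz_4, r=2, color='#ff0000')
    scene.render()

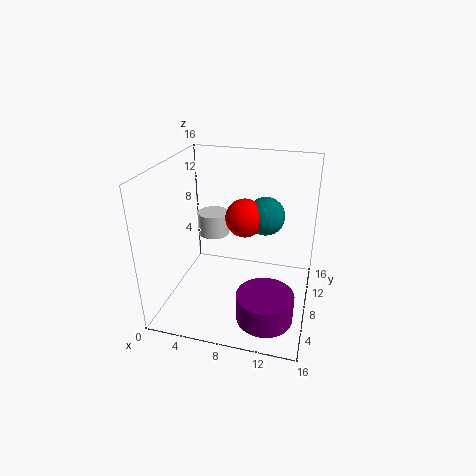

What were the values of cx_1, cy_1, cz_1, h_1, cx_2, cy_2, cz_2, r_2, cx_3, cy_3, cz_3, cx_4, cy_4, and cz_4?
cx_1 = 12
cy_1 = 4
cz_1 = 1
h_1 = 3
cx_2 = 3
cy_2 = 14
cz_2 = 5
r_2 = 2
cx_3 = 11
cy_3 = 8
cz_3 = 11
cx_4 = 9
cy_4 = 7
cz_4 = 11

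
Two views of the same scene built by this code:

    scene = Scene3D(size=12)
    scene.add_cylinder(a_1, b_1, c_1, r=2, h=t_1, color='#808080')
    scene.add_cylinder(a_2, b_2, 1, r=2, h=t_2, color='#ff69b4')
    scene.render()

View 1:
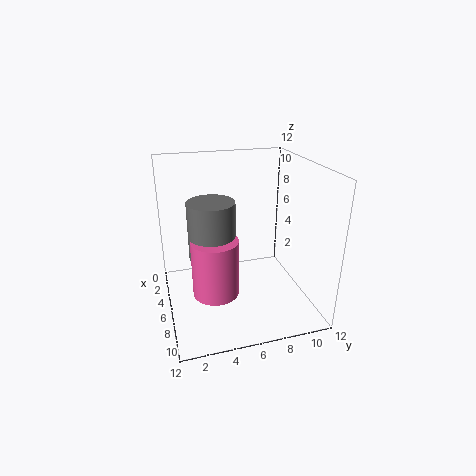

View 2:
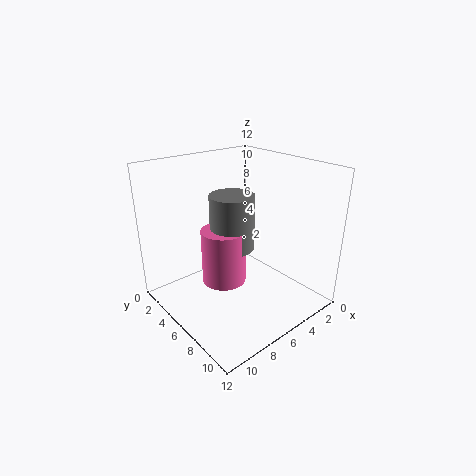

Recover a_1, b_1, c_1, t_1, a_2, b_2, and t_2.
a_1 = 5; b_1 = 4; c_1 = 4; t_1 = 5; a_2 = 6; b_2 = 4; t_2 = 5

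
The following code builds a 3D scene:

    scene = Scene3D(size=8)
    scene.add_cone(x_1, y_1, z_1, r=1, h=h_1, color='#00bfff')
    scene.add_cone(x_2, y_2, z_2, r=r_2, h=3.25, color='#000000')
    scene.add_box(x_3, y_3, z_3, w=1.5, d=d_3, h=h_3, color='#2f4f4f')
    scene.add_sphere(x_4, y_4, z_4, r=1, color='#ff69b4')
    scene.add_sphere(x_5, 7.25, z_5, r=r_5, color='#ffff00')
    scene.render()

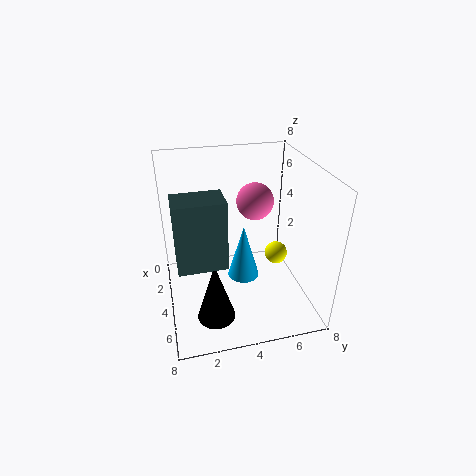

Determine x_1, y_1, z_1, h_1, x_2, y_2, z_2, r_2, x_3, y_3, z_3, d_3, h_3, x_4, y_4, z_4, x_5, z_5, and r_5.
x_1 = 2.5; y_1 = 4.75; z_1 = 0.25; h_1 = 3.5; x_2 = 6.25; y_2 = 2.25; z_2 = 0.75; r_2 = 1; x_3 = 5.75; y_3 = 0.5; z_3 = 4.5; d_3 = 2.25; h_3 = 3.25; x_4 = 3.75; y_4 = 5; z_4 = 6; x_5 = 1.75; z_5 = 1; r_5 = 0.75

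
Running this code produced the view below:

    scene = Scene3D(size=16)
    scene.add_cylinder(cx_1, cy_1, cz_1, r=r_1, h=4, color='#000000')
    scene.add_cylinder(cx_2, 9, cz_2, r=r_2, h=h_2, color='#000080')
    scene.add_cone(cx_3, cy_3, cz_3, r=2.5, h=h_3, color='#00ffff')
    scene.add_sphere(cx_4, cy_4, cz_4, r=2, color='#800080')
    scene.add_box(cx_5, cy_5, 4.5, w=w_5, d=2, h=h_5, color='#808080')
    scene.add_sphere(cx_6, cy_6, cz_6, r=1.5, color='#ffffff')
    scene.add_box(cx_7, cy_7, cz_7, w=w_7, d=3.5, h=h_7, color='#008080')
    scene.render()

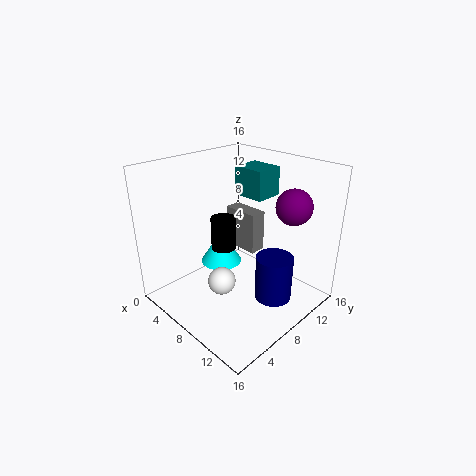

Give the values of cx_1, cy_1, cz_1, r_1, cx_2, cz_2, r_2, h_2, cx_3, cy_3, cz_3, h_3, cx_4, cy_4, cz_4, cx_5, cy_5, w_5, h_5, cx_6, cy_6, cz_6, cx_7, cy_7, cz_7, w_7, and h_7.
cx_1 = 4.5, cy_1 = 9, cz_1 = 5, r_1 = 1.5, cx_2 = 12.5, cz_2 = 2, r_2 = 2, h_2 = 5, cx_3 = 4, cy_3 = 9, cz_3 = 3, h_3 = 4, cx_4 = 12, cy_4 = 12.5, cz_4 = 11.5, cx_5 = 3, cy_5 = 11, w_5 = 4.5, h_5 = 5, cx_6 = 8.5, cy_6 = 5, cz_6 = 4, cx_7 = 3.5, cy_7 = 12, cz_7 = 11, w_7 = 4, h_7 = 3.5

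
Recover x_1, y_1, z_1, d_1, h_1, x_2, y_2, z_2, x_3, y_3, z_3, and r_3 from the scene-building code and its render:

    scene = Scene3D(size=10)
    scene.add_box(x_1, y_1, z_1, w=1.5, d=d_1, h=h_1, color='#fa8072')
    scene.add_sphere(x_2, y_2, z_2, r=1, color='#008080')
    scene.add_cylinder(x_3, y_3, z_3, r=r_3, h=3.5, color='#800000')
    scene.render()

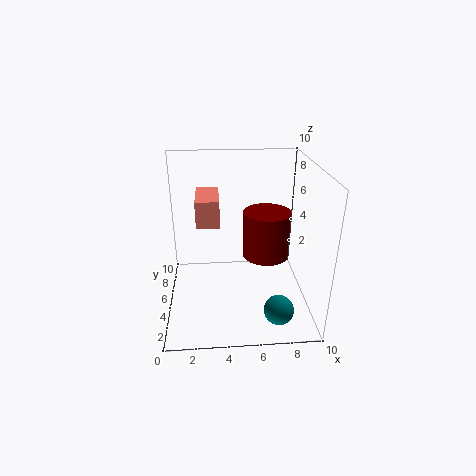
x_1 = 2.25
y_1 = 3.5
z_1 = 6.5
d_1 = 3
h_1 = 1.75
x_2 = 7.5
y_2 = 2
z_2 = 1
x_3 = 7.25
y_3 = 6.5
z_3 = 2.75
r_3 = 1.75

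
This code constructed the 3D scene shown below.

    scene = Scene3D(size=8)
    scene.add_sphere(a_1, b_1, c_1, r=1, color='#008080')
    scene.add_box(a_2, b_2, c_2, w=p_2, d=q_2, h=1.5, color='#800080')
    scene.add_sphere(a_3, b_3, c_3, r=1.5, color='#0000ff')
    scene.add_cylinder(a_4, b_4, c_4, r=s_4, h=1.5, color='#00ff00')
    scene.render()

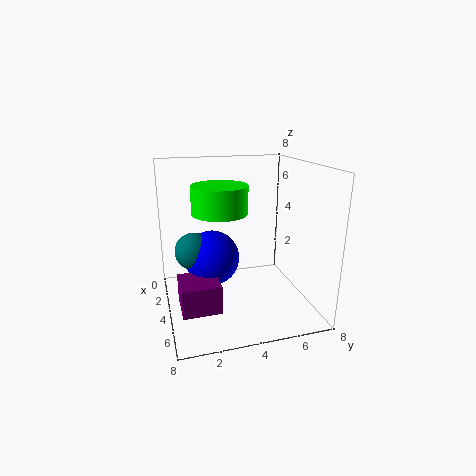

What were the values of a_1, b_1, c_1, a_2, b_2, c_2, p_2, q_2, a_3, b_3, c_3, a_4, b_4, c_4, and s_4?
a_1 = 4
b_1 = 1.5
c_1 = 3.5
a_2 = 4.5
b_2 = 0.5
c_2 = 1
p_2 = 2
q_2 = 2
a_3 = 4
b_3 = 2.5
c_3 = 3
a_4 = 4
b_4 = 3
c_4 = 5.5
s_4 = 1.5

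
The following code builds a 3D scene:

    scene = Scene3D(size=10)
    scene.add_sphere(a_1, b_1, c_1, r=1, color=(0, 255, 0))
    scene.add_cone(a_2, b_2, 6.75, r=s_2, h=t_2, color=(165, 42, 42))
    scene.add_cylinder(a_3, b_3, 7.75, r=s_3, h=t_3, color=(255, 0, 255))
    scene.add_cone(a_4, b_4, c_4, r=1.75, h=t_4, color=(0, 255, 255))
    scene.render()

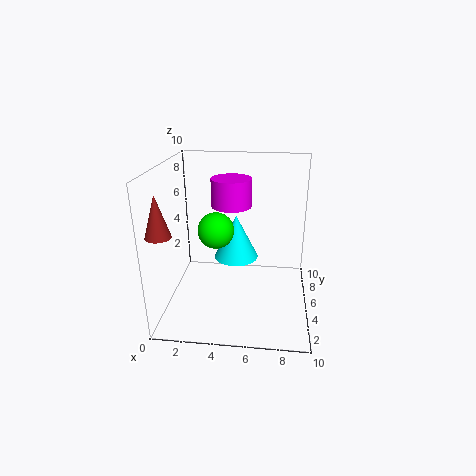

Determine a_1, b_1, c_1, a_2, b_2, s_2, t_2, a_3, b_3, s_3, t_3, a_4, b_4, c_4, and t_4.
a_1 = 4.25, b_1 = 1, c_1 = 7.25, a_2 = 1, b_2 = 0.75, s_2 = 0.75, t_2 = 2.5, a_3 = 4.75, b_3 = 3.75, s_3 = 1.25, t_3 = 1.75, a_4 = 4.5, b_4 = 8, c_4 = 2, t_4 = 3.5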